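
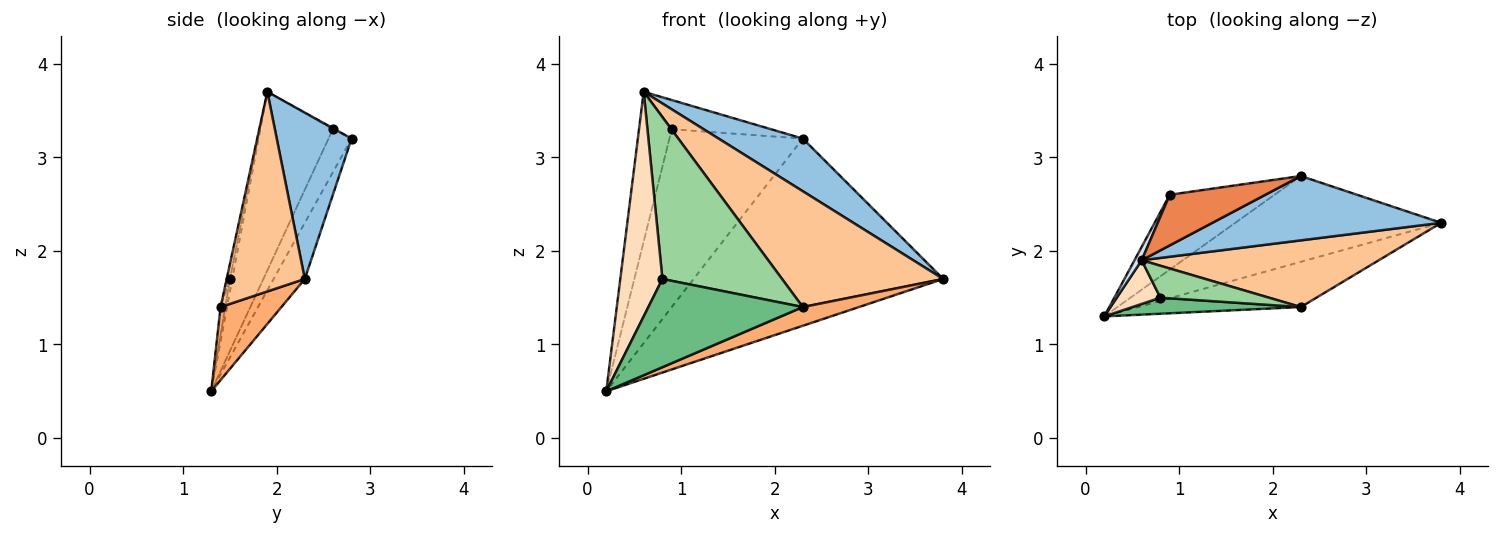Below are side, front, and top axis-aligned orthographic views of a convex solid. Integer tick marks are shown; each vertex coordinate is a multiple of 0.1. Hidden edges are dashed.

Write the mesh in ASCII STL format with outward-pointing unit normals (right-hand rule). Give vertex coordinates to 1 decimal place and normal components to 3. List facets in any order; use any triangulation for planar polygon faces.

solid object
 facet normal -0.113 0.903 -0.414
  outer loop
   vertex 2.3 2.8 3.2
   vertex 3.8 2.3 1.7
   vertex 0.2 1.3 0.5
  endloop
 endfacet
 facet normal 0.491 -0.552 0.674
  outer loop
   vertex 0.6 1.9 3.7
   vertex 3.8 2.3 1.7
   vertex 2.3 2.8 3.2
  endloop
 endfacet
 facet normal -0.157 0.910 -0.383
  outer loop
   vertex 0.9 2.6 3.3
   vertex 2.3 2.8 3.2
   vertex 0.2 1.3 0.5
  endloop
 endfacet
 facet normal -0.911 0.411 0.037
  outer loop
   vertex 0.9 2.6 3.3
   vertex 0.2 1.3 0.5
   vertex 0.6 1.9 3.7
  endloop
 endfacet
 facet normal -0.009 0.499 0.866
  outer loop
   vertex 0.9 2.6 3.3
   vertex 0.6 1.9 3.7
   vertex 2.3 2.8 3.2
  endloop
 endfacet
 facet normal 0.383 -0.353 -0.854
  outer loop
   vertex 2.3 1.4 1.4
   vertex 0.2 1.3 0.5
   vertex 3.8 2.3 1.7
  endloop
 endfacet
 facet normal 0.387 -0.799 0.460
  outer loop
   vertex 2.3 1.4 1.4
   vertex 3.8 2.3 1.7
   vertex 0.6 1.9 3.7
  endloop
 endfacet
 facet normal -0.054 -0.980 0.191
  outer loop
   vertex 0.8 1.5 1.7
   vertex 0.6 1.9 3.7
   vertex 0.2 1.3 0.5
  endloop
 endfacet
 facet normal -0.030 -0.983 0.179
  outer loop
   vertex 0.8 1.5 1.7
   vertex 0.2 1.3 0.5
   vertex 2.3 1.4 1.4
  endloop
 endfacet
 facet normal -0.027 -0.981 0.193
  outer loop
   vertex 0.8 1.5 1.7
   vertex 2.3 1.4 1.4
   vertex 0.6 1.9 3.7
  endloop
 endfacet
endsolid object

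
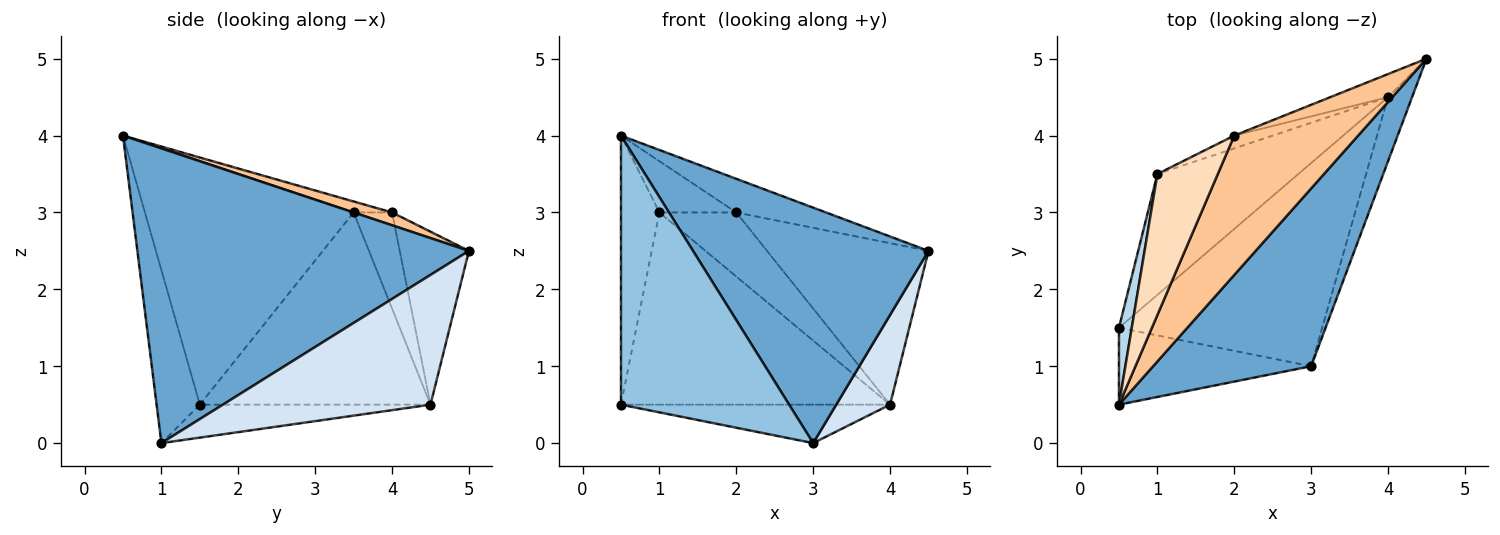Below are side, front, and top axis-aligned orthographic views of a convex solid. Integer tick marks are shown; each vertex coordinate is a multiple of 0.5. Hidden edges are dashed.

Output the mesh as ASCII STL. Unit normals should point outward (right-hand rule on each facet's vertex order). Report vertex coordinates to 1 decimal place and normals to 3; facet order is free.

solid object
 facet normal 0.747 -0.531 0.401
  outer loop
   vertex 3.0 1.0 0.0
   vertex 4.5 5.0 2.5
   vertex 0.5 0.5 4.0
  endloop
 endfacet
 facet normal -0.240 -0.933 -0.267
  outer loop
   vertex 0.5 1.5 0.5
   vertex 3.0 1.0 0.0
   vertex 0.5 0.5 4.0
  endloop
 endfacet
 facet normal -0.982 0.181 0.052
  outer loop
   vertex 1.0 3.5 3.0
   vertex 0.5 1.5 0.5
   vertex 0.5 0.5 4.0
  endloop
 endfacet
 facet normal 0.953 -0.247 -0.176
  outer loop
   vertex 4.0 4.5 0.5
   vertex 4.5 5.0 2.5
   vertex 3.0 1.0 0.0
  endloop
 endfacet
 facet normal -0.157 0.184 -0.970
  outer loop
   vertex 4.0 4.5 0.5
   vertex 3.0 1.0 0.0
   vertex 0.5 1.5 0.5
  endloop
 endfacet
 facet normal -0.587 0.685 -0.431
  outer loop
   vertex 4.0 4.5 0.5
   vertex 0.5 1.5 0.5
   vertex 1.0 3.5 3.0
  endloop
 endfacet
 facet normal 0.100 0.233 0.967
  outer loop
   vertex 2.0 4.0 3.0
   vertex 0.5 0.5 4.0
   vertex 4.5 5.0 2.5
  endloop
 endfacet
 facet normal -0.168 0.337 0.926
  outer loop
   vertex 2.0 4.0 3.0
   vertex 1.0 3.5 3.0
   vertex 0.5 0.5 4.0
  endloop
 endfacet
 facet normal -0.391 0.911 -0.130
  outer loop
   vertex 2.0 4.0 3.0
   vertex 4.5 5.0 2.5
   vertex 4.0 4.5 0.5
  endloop
 endfacet
 facet normal -0.440 0.880 -0.176
  outer loop
   vertex 2.0 4.0 3.0
   vertex 4.0 4.5 0.5
   vertex 1.0 3.5 3.0
  endloop
 endfacet
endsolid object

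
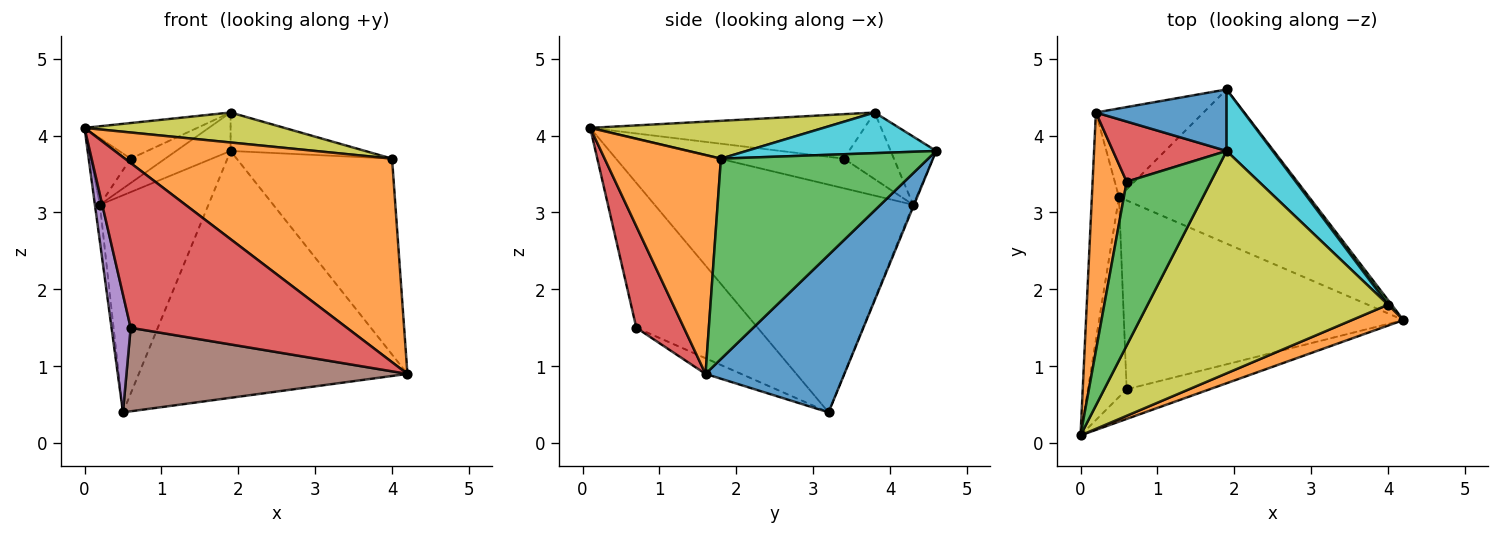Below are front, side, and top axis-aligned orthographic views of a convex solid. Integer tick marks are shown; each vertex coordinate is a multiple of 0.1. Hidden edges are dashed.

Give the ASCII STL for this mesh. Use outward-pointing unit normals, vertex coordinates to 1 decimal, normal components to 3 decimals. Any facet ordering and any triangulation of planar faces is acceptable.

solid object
 facet normal 0.401 0.777 -0.485
  outer loop
   vertex 0.5 3.2 0.4
   vertex 1.9 4.6 3.8
   vertex 4.2 1.6 0.9
  endloop
 endfacet
 facet normal 0.397 -0.913 0.094
  outer loop
   vertex 4.0 1.8 3.7
   vertex 0.0 0.1 4.1
   vertex 4.2 1.6 0.9
  endloop
 endfacet
 facet normal 0.800 0.600 0.014
  outer loop
   vertex 4.0 1.8 3.7
   vertex 4.2 1.6 0.9
   vertex 1.9 4.6 3.8
  endloop
 endfacet
 facet normal 0.212 -0.962 -0.173
  outer loop
   vertex 0.6 0.7 1.5
   vertex 4.2 1.6 0.9
   vertex 0.0 0.1 4.1
  endloop
 endfacet
 facet normal -0.955 -0.150 -0.255
  outer loop
   vertex 0.6 0.7 1.5
   vertex 0.0 0.1 4.1
   vertex 0.5 3.2 0.4
  endloop
 endfacet
 facet normal -0.051 -0.404 -0.913
  outer loop
   vertex 0.6 0.7 1.5
   vertex 0.5 3.2 0.4
   vertex 4.2 1.6 0.9
  endloop
 endfacet
 facet normal -0.993 0.019 -0.118
  outer loop
   vertex 0.2 4.3 3.1
   vertex 0.5 3.2 0.4
   vertex 0.0 0.1 4.1
  endloop
 endfacet
 facet normal -0.008 0.926 -0.378
  outer loop
   vertex 0.2 4.3 3.1
   vertex 1.9 4.6 3.8
   vertex 0.5 3.2 0.4
  endloop
 endfacet
 facet normal 0.154 -0.132 0.979
  outer loop
   vertex 1.9 3.8 4.3
   vertex 0.0 0.1 4.1
   vertex 4.0 1.8 3.7
  endloop
 endfacet
 facet normal 0.598 0.425 0.679
  outer loop
   vertex 1.9 3.8 4.3
   vertex 4.0 1.8 3.7
   vertex 1.9 4.6 3.8
  endloop
 endfacet
 facet normal -0.405 0.485 0.775
  outer loop
   vertex 1.9 3.8 4.3
   vertex 1.9 4.6 3.8
   vertex 0.2 4.3 3.1
  endloop
 endfacet
 facet normal -0.643 0.206 0.738
  outer loop
   vertex 0.6 3.4 3.7
   vertex 0.2 4.3 3.1
   vertex 0.0 0.1 4.1
  endloop
 endfacet
 facet normal -0.459 0.189 0.868
  outer loop
   vertex 0.6 3.4 3.7
   vertex 0.0 0.1 4.1
   vertex 1.9 3.8 4.3
  endloop
 endfacet
 facet normal -0.477 0.331 0.814
  outer loop
   vertex 0.6 3.4 3.7
   vertex 1.9 3.8 4.3
   vertex 0.2 4.3 3.1
  endloop
 endfacet
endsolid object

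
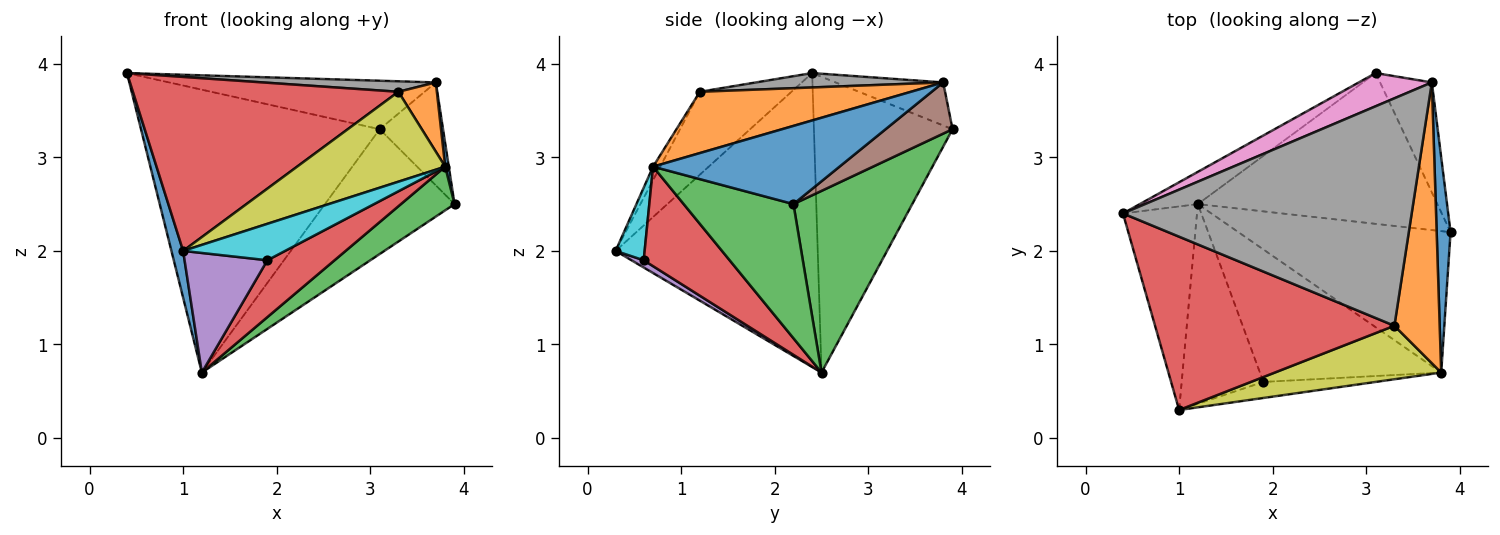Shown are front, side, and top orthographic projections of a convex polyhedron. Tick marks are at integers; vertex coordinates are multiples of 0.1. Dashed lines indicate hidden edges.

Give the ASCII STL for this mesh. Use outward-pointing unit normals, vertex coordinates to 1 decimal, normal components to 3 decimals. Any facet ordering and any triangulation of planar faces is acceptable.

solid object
 facet normal -0.968 -0.056 -0.244
  outer loop
   vertex 1.2 2.5 0.7
   vertex 1.0 0.3 2.0
   vertex 0.4 2.4 3.9
  endloop
 endfacet
 facet normal -0.500 0.861 -0.098
  outer loop
   vertex 3.1 3.9 3.3
   vertex 1.2 2.5 0.7
   vertex 0.4 2.4 3.9
  endloop
 endfacet
 facet normal 0.505 0.550 -0.665
  outer loop
   vertex 3.1 3.9 3.3
   vertex 3.9 2.2 2.5
   vertex 1.2 2.5 0.7
  endloop
 endfacet
 facet normal -0.237 -0.688 0.686
  outer loop
   vertex 3.3 1.2 3.7
   vertex 0.4 2.4 3.9
   vertex 1.0 0.3 2.0
  endloop
 endfacet
 facet normal 0.076 -0.512 -0.855
  outer loop
   vertex 1.9 0.6 1.9
   vertex 1.0 0.3 2.0
   vertex 1.2 2.5 0.7
  endloop
 endfacet
 facet normal 0.586 0.554 -0.592
  outer loop
   vertex 3.7 3.8 3.8
   vertex 3.9 2.2 2.5
   vertex 3.1 3.9 3.3
  endloop
 endfacet
 facet normal -0.316 0.783 0.536
  outer loop
   vertex 3.7 3.8 3.8
   vertex 3.1 3.9 3.3
   vertex 0.4 2.4 3.9
  endloop
 endfacet
 facet normal 0.050 -0.046 0.998
  outer loop
   vertex 3.7 3.8 3.8
   vertex 0.4 2.4 3.9
   vertex 3.3 1.2 3.7
  endloop
 endfacet
 facet normal -0.041 -0.859 0.511
  outer loop
   vertex 3.8 0.7 2.9
   vertex 3.3 1.2 3.7
   vertex 1.0 0.3 2.0
  endloop
 endfacet
 facet normal 0.252 -0.886 -0.390
  outer loop
   vertex 3.8 0.7 2.9
   vertex 1.0 0.3 2.0
   vertex 1.9 0.6 1.9
  endloop
 endfacet
 facet normal 0.984 -0.019 0.175
  outer loop
   vertex 3.8 0.7 2.9
   vertex 3.9 2.2 2.5
   vertex 3.7 3.8 3.8
  endloop
 endfacet
 facet normal 0.796 -0.145 0.588
  outer loop
   vertex 3.8 0.7 2.9
   vertex 3.7 3.8 3.8
   vertex 3.3 1.2 3.7
  endloop
 endfacet
 facet normal 0.517 -0.253 -0.818
  outer loop
   vertex 3.8 0.7 2.9
   vertex 1.2 2.5 0.7
   vertex 3.9 2.2 2.5
  endloop
 endfacet
 facet normal 0.450 -0.352 -0.820
  outer loop
   vertex 3.8 0.7 2.9
   vertex 1.9 0.6 1.9
   vertex 1.2 2.5 0.7
  endloop
 endfacet
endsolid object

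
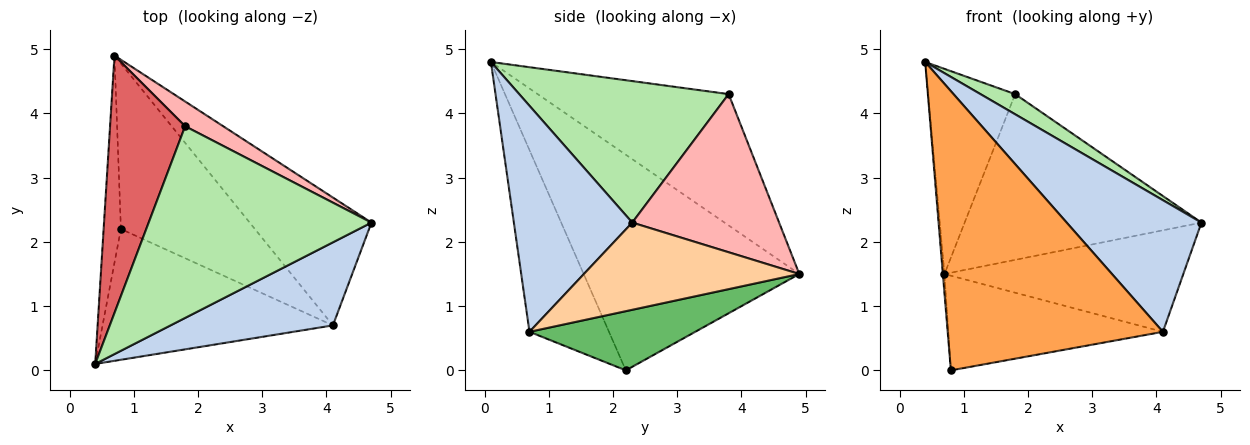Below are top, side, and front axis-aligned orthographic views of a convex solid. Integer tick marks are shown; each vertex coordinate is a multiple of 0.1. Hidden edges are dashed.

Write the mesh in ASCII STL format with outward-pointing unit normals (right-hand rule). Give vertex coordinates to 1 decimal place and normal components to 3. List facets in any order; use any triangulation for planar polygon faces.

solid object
 facet normal -0.997 0.007 -0.080
  outer loop
   vertex 0.8 2.2 0.0
   vertex 0.4 0.1 4.8
   vertex 0.7 4.9 1.5
  endloop
 endfacet
 facet normal 0.596 -0.679 0.428
  outer loop
   vertex 4.1 0.7 0.6
   vertex 4.7 2.3 2.3
   vertex 0.4 0.1 4.8
  endloop
 endfacet
 facet normal -0.317 -0.859 -0.402
  outer loop
   vertex 4.1 0.7 0.6
   vertex 0.4 0.1 4.8
   vertex 0.8 2.2 0.0
  endloop
 endfacet
 facet normal 0.489 0.542 -0.683
  outer loop
   vertex 4.1 0.7 0.6
   vertex 0.7 4.9 1.5
   vertex 4.7 2.3 2.3
  endloop
 endfacet
 facet normal 0.358 0.464 -0.811
  outer loop
   vertex 4.1 0.7 0.6
   vertex 0.8 2.2 0.0
   vertex 0.7 4.9 1.5
  endloop
 endfacet
 facet normal 0.534 -0.088 0.841
  outer loop
   vertex 1.8 3.8 4.3
   vertex 0.4 0.1 4.8
   vertex 4.7 2.3 2.3
  endloop
 endfacet
 facet normal -0.807 0.368 0.462
  outer loop
   vertex 1.8 3.8 4.3
   vertex 0.7 4.9 1.5
   vertex 0.4 0.1 4.8
  endloop
 endfacet
 facet normal 0.523 0.843 0.126
  outer loop
   vertex 1.8 3.8 4.3
   vertex 4.7 2.3 2.3
   vertex 0.7 4.9 1.5
  endloop
 endfacet
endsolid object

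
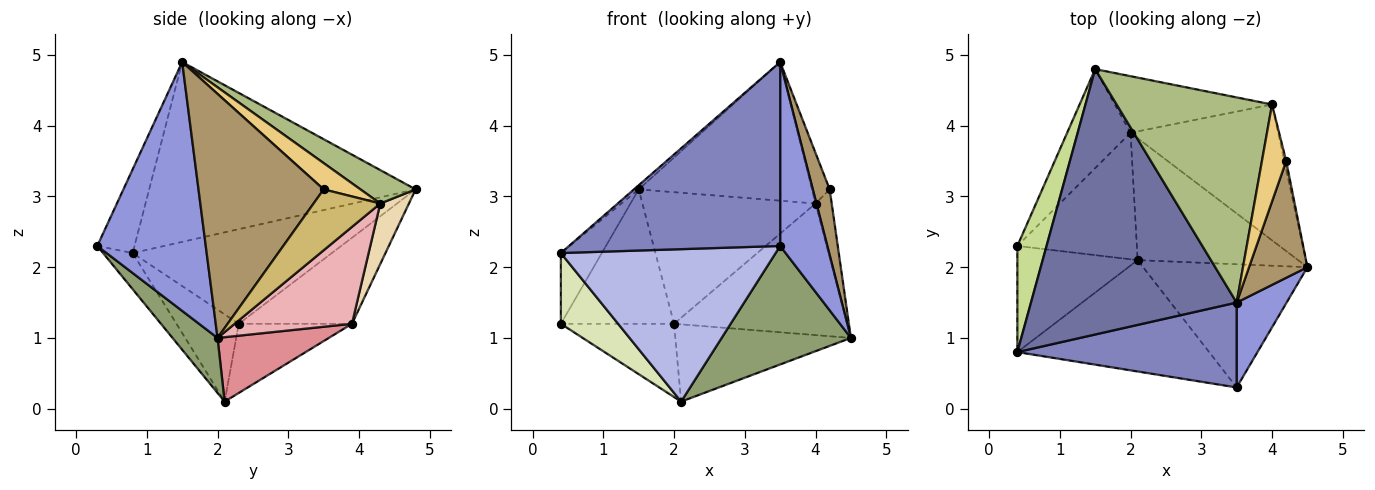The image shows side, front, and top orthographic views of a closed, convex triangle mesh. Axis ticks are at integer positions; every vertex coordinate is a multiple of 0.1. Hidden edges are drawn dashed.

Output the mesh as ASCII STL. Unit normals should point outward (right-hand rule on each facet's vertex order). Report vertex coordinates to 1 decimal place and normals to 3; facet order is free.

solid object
 facet normal -0.658 0.012 0.753
  outer loop
   vertex 3.5 1.5 4.9
   vertex 1.5 4.8 3.1
   vertex 0.4 0.8 2.2
  endloop
 endfacet
 facet normal -0.158 -0.897 0.414
  outer loop
   vertex 3.5 0.3 2.3
   vertex 3.5 1.5 4.9
   vertex 0.4 0.8 2.2
  endloop
 endfacet
 facet normal 0.902 -0.392 0.181
  outer loop
   vertex 3.5 0.3 2.3
   vertex 4.5 2.0 1.0
   vertex 3.5 1.5 4.9
  endloop
 endfacet
 facet normal -0.111 -0.803 -0.586
  outer loop
   vertex 3.5 0.3 2.3
   vertex 0.4 0.8 2.2
   vertex 2.1 2.1 0.1
  endloop
 endfacet
 facet normal 0.235 -0.674 -0.701
  outer loop
   vertex 3.5 0.3 2.3
   vertex 2.1 2.1 0.1
   vertex 4.5 2.0 1.0
  endloop
 endfacet
 facet normal 0.176 0.551 0.816
  outer loop
   vertex 4.0 4.3 2.9
   vertex 1.5 4.8 3.1
   vertex 3.5 1.5 4.9
  endloop
 endfacet
 facet normal -0.938 0.193 0.289
  outer loop
   vertex 0.4 2.3 1.2
   vertex 0.4 0.8 2.2
   vertex 1.5 4.8 3.1
  endloop
 endfacet
 facet normal -0.517 -0.475 -0.712
  outer loop
   vertex 0.4 2.3 1.2
   vertex 2.1 2.1 0.1
   vertex 0.4 0.8 2.2
  endloop
 endfacet
 facet normal 0.964 -0.130 0.231
  outer loop
   vertex 4.2 3.5 3.1
   vertex 3.5 1.5 4.9
   vertex 4.5 2.0 1.0
  endloop
 endfacet
 facet normal 0.971 0.235 -0.029
  outer loop
   vertex 4.2 3.5 3.1
   vertex 4.5 2.0 1.0
   vertex 4.0 4.3 2.9
  endloop
 endfacet
 facet normal 0.693 0.333 0.640
  outer loop
   vertex 4.2 3.5 3.1
   vertex 4.0 4.3 2.9
   vertex 3.5 1.5 4.9
  endloop
 endfacet
 facet normal 0.150 0.908 -0.391
  outer loop
   vertex 2.0 3.9 1.2
   vertex 1.5 4.8 3.1
   vertex 4.0 4.3 2.9
  endloop
 endfacet
 facet normal -0.627 0.627 -0.462
  outer loop
   vertex 2.0 3.9 1.2
   vertex 0.4 2.3 1.2
   vertex 1.5 4.8 3.1
  endloop
 endfacet
 facet normal -0.448 0.448 -0.774
  outer loop
   vertex 2.0 3.9 1.2
   vertex 2.1 2.1 0.1
   vertex 0.4 2.3 1.2
  endloop
 endfacet
 facet normal 0.321 0.507 -0.800
  outer loop
   vertex 2.0 3.9 1.2
   vertex 4.5 2.0 1.0
   vertex 2.1 2.1 0.1
  endloop
 endfacet
 facet normal 0.426 0.629 -0.650
  outer loop
   vertex 2.0 3.9 1.2
   vertex 4.0 4.3 2.9
   vertex 4.5 2.0 1.0
  endloop
 endfacet
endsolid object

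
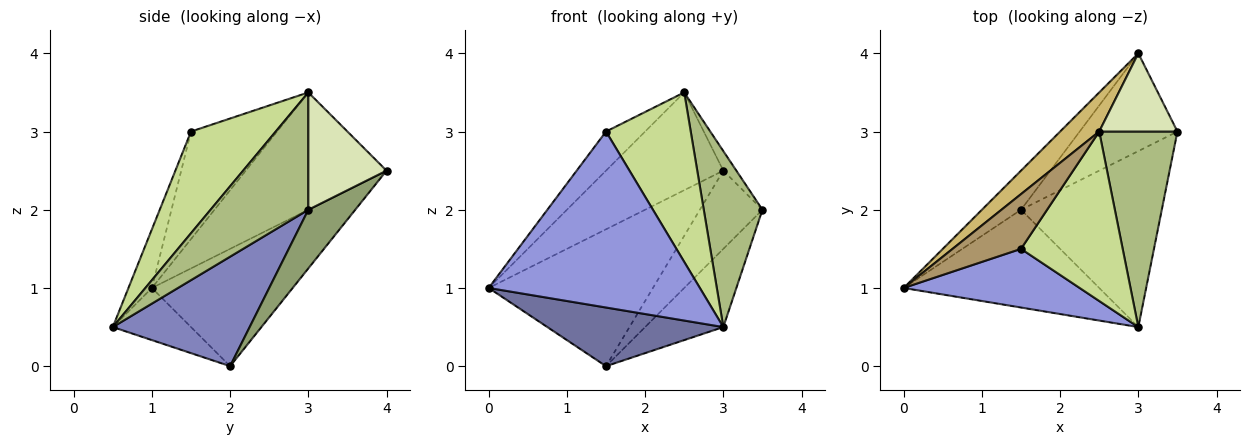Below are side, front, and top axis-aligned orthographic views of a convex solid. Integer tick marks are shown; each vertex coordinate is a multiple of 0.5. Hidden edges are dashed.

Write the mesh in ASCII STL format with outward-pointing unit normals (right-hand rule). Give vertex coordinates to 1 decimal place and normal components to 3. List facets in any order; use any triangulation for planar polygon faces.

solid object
 facet normal -0.223 -0.502 -0.836
  outer loop
   vertex 1.5 2.0 0.0
   vertex 3.0 0.5 0.5
   vertex 0.0 1.0 1.0
  endloop
 endfacet
 facet normal 0.579 0.331 -0.745
  outer loop
   vertex 1.5 2.0 0.0
   vertex 3.5 3.0 2.0
   vertex 3.0 0.5 0.5
  endloop
 endfacet
 facet normal -0.105 -0.943 0.314
  outer loop
   vertex 1.5 1.5 3.0
   vertex 0.0 1.0 1.0
   vertex 3.0 0.5 0.5
  endloop
 endfacet
 facet normal -0.636 0.742 -0.212
  outer loop
   vertex 3.0 4.0 2.5
   vertex 1.5 2.0 0.0
   vertex 0.0 1.0 1.0
  endloop
 endfacet
 facet normal 0.424 0.566 -0.707
  outer loop
   vertex 3.0 4.0 2.5
   vertex 3.5 3.0 2.0
   vertex 1.5 2.0 0.0
  endloop
 endfacet
 facet normal 0.744 -0.447 0.496
  outer loop
   vertex 2.5 3.0 3.5
   vertex 3.0 0.5 0.5
   vertex 3.5 3.0 2.0
  endloop
 endfacet
 facet normal 0.577 -0.577 0.577
  outer loop
   vertex 2.5 3.0 3.5
   vertex 1.5 1.5 3.0
   vertex 3.0 0.5 0.5
  endloop
 endfacet
 facet normal 0.824 0.137 0.549
  outer loop
   vertex 2.5 3.0 3.5
   vertex 3.5 3.0 2.0
   vertex 3.0 4.0 2.5
  endloop
 endfacet
 facet normal -0.788 0.358 0.501
  outer loop
   vertex 2.5 3.0 3.5
   vertex 0.0 1.0 1.0
   vertex 1.5 1.5 3.0
  endloop
 endfacet
 facet normal -0.744 0.620 0.248
  outer loop
   vertex 2.5 3.0 3.5
   vertex 3.0 4.0 2.5
   vertex 0.0 1.0 1.0
  endloop
 endfacet
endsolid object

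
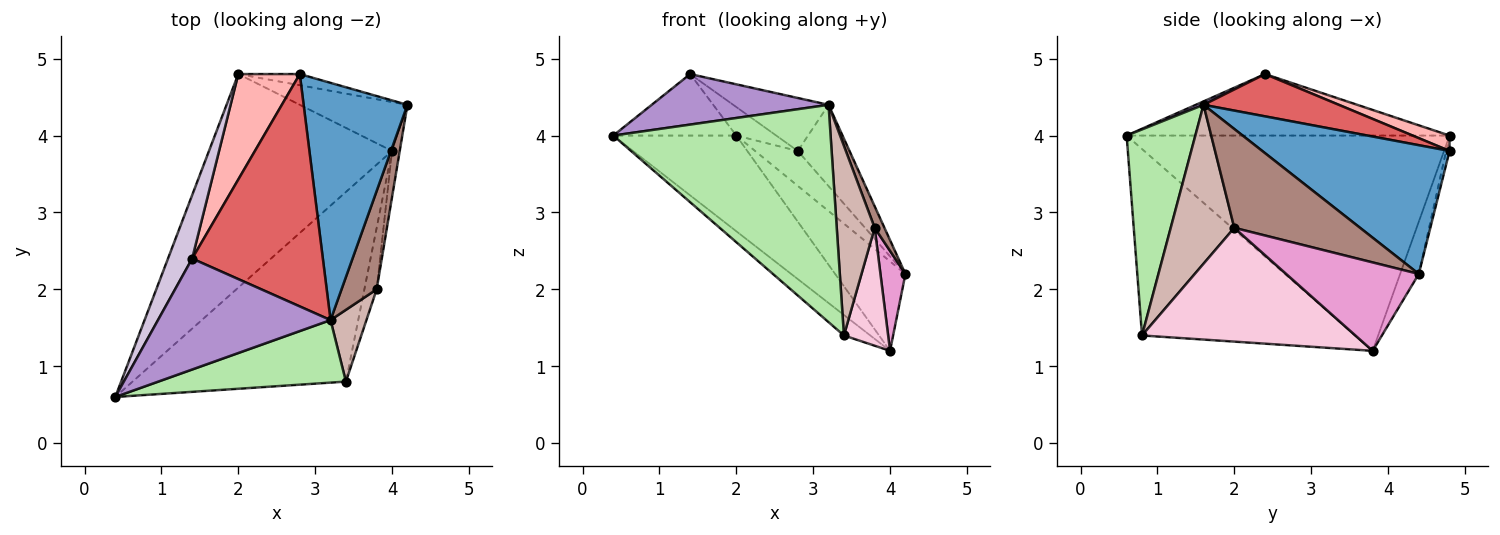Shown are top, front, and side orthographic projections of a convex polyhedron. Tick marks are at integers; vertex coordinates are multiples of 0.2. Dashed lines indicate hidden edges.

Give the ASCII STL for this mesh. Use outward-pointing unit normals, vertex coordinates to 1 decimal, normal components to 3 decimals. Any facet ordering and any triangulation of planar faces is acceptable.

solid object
 facet normal 0.761 0.210 0.614
  outer loop
   vertex 3.2 1.6 4.4
   vertex 4.2 4.4 2.2
   vertex 2.8 4.8 3.8
  endloop
 endfacet
 facet normal -0.732 0.279 -0.622
  outer loop
   vertex 2.0 4.8 4.0
   vertex 4.0 3.8 1.2
   vertex 0.4 0.6 4.0
  endloop
 endfacet
 facet normal -0.076 0.950 -0.304
  outer loop
   vertex 2.0 4.8 4.0
   vertex 2.8 4.8 3.8
   vertex 4.2 4.4 2.2
  endloop
 endfacet
 facet normal -0.227 0.854 -0.467
  outer loop
   vertex 2.0 4.8 4.0
   vertex 4.2 4.4 2.2
   vertex 4.0 3.8 1.2
  endloop
 endfacet
 facet normal -0.656 0.081 -0.751
  outer loop
   vertex 3.4 0.8 1.4
   vertex 0.4 0.6 4.0
   vertex 4.0 3.8 1.2
  endloop
 endfacet
 facet normal 0.291 -0.920 0.265
  outer loop
   vertex 3.4 0.8 1.4
   vertex 3.2 1.6 4.4
   vertex 0.4 0.6 4.0
  endloop
 endfacet
 facet normal 0.301 0.212 0.930
  outer loop
   vertex 1.4 2.4 4.8
   vertex 3.2 1.6 4.4
   vertex 2.8 4.8 3.8
  endloop
 endfacet
 facet normal 0.235 0.254 0.938
  outer loop
   vertex 1.4 2.4 4.8
   vertex 2.8 4.8 3.8
   vertex 2.0 4.8 4.0
  endloop
 endfacet
 facet normal 0.018 -0.414 0.910
  outer loop
   vertex 1.4 2.4 4.8
   vertex 0.4 0.6 4.0
   vertex 3.2 1.6 4.4
  endloop
 endfacet
 facet normal -0.877 0.334 0.345
  outer loop
   vertex 1.4 2.4 4.8
   vertex 2.0 4.8 4.0
   vertex 0.4 0.6 4.0
  endloop
 endfacet
 facet normal 0.940 -0.073 0.334
  outer loop
   vertex 3.8 2.0 2.8
   vertex 4.2 4.4 2.2
   vertex 3.2 1.6 4.4
  endloop
 endfacet
 facet normal 0.843 -0.503 0.190
  outer loop
   vertex 3.8 2.0 2.8
   vertex 3.2 1.6 4.4
   vertex 3.4 0.8 1.4
  endloop
 endfacet
 facet normal 0.979 -0.184 -0.085
  outer loop
   vertex 3.8 2.0 2.8
   vertex 4.0 3.8 1.2
   vertex 4.2 4.4 2.2
  endloop
 endfacet
 facet normal 0.974 -0.202 -0.105
  outer loop
   vertex 3.8 2.0 2.8
   vertex 3.4 0.8 1.4
   vertex 4.0 3.8 1.2
  endloop
 endfacet
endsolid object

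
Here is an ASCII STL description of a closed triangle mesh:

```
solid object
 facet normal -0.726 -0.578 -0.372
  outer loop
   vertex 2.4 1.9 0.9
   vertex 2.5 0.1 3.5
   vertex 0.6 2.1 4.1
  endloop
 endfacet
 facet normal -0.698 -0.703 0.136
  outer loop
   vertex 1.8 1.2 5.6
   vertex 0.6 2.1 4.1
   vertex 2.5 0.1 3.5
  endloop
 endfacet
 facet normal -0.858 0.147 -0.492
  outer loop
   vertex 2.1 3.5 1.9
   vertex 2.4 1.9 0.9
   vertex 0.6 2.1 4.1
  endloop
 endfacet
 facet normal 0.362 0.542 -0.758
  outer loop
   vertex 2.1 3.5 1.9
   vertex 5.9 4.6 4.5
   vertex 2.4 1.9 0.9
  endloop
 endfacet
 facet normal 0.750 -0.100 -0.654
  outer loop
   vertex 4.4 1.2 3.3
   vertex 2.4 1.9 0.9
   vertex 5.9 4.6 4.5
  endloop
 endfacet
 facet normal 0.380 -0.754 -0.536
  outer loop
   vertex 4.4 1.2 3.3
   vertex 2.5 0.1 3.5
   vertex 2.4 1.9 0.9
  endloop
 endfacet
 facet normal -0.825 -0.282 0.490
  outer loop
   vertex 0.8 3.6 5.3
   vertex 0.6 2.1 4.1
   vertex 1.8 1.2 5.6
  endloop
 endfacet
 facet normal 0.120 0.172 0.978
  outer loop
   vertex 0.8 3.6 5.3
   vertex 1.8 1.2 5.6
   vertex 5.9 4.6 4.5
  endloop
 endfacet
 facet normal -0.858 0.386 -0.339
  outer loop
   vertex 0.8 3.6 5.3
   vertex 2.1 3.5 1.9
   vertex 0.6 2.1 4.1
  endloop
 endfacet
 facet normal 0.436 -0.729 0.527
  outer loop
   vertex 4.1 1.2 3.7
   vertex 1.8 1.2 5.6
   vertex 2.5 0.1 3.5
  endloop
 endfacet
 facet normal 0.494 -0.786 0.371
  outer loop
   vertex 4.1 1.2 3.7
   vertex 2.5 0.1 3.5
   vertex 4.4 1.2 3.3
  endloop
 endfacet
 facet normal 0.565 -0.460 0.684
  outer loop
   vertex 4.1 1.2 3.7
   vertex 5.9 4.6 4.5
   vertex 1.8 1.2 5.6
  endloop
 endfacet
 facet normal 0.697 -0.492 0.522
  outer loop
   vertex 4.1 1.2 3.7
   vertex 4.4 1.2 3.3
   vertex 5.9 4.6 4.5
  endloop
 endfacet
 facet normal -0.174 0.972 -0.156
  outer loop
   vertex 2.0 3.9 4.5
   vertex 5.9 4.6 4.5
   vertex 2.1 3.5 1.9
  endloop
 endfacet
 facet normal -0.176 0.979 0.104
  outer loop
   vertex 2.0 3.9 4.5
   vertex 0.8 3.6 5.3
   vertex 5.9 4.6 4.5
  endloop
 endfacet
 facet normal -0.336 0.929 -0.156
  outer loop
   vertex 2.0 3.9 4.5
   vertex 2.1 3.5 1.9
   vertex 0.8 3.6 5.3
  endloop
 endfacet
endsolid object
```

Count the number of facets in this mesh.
16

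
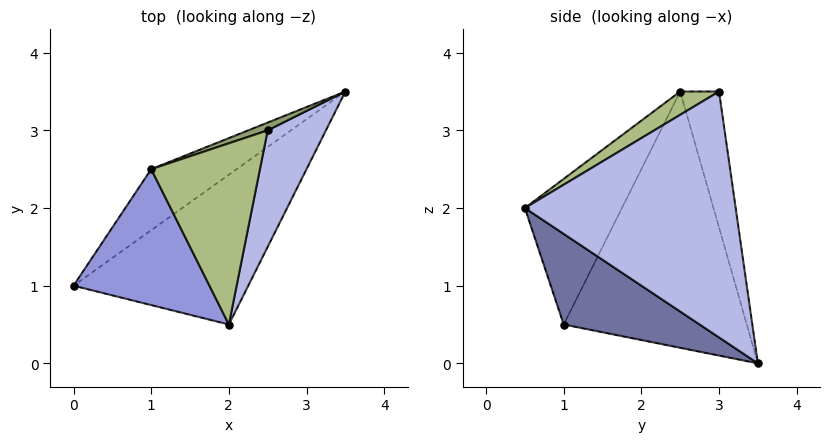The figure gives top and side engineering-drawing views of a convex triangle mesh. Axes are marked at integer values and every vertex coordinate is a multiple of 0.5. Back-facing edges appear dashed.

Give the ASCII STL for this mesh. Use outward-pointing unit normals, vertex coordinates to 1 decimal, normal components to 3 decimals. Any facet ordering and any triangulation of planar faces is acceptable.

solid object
 facet normal 0.356 -0.635 -0.686
  outer loop
   vertex 2.0 0.5 2.0
   vertex 0.0 1.0 0.5
   vertex 3.5 3.5 0.0
  endloop
 endfacet
 facet normal -0.588 0.784 -0.196
  outer loop
   vertex 1.0 2.5 3.5
   vertex 3.5 3.5 0.0
   vertex 0.0 1.0 0.5
  endloop
 endfacet
 facet normal -0.550 -0.659 0.513
  outer loop
   vertex 1.0 2.5 3.5
   vertex 0.0 1.0 0.5
   vertex 2.0 0.5 2.0
  endloop
 endfacet
 facet normal 0.923 -0.316 0.219
  outer loop
   vertex 2.5 3.0 3.5
   vertex 2.0 0.5 2.0
   vertex 3.5 3.5 0.0
  endloop
 endfacet
 facet normal -0.316 0.948 0.045
  outer loop
   vertex 2.5 3.0 3.5
   vertex 3.5 3.5 0.0
   vertex 1.0 2.5 3.5
  endloop
 endfacet
 facet normal 0.177 -0.532 0.828
  outer loop
   vertex 2.5 3.0 3.5
   vertex 1.0 2.5 3.5
   vertex 2.0 0.5 2.0
  endloop
 endfacet
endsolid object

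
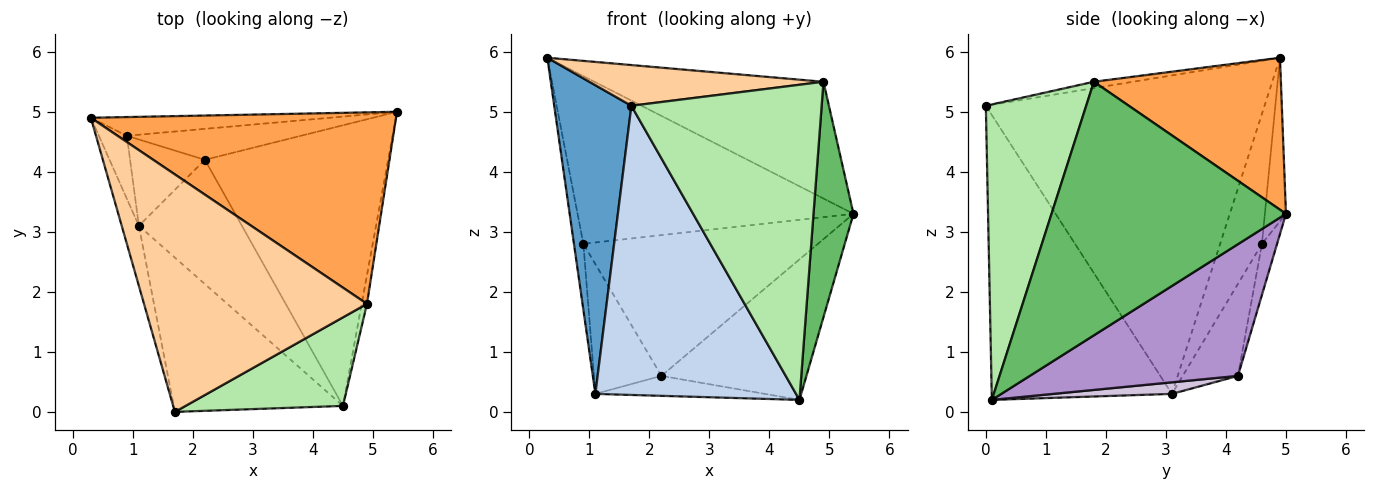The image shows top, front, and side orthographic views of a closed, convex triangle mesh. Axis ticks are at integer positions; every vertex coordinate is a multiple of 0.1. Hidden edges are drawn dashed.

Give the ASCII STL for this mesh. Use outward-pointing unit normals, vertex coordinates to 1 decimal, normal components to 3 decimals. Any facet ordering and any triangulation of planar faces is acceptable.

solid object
 facet normal -0.962 -0.267 -0.052
  outer loop
   vertex 1.1 3.1 0.3
   vertex 1.7 0.0 5.1
   vertex 0.3 4.9 5.9
  endloop
 endfacet
 facet normal -0.621 -0.692 -0.369
  outer loop
   vertex 1.1 3.1 0.3
   vertex 4.5 0.1 0.2
   vertex 1.7 0.0 5.1
  endloop
 endfacet
 facet normal 0.391 0.479 0.786
  outer loop
   vertex 4.9 1.8 5.5
   vertex 5.4 5.0 3.3
   vertex 0.3 4.9 5.9
  endloop
 endfacet
 facet normal -0.028 -0.169 0.985
  outer loop
   vertex 4.9 1.8 5.5
   vertex 0.3 4.9 5.9
   vertex 1.7 0.0 5.1
  endloop
 endfacet
 facet normal 0.986 -0.168 -0.020
  outer loop
   vertex 4.9 1.8 5.5
   vertex 4.5 0.1 0.2
   vertex 5.4 5.0 3.3
  endloop
 endfacet
 facet normal 0.453 -0.858 0.241
  outer loop
   vertex 4.9 1.8 5.5
   vertex 1.7 0.0 5.1
   vertex 4.5 0.1 0.2
  endloop
 endfacet
 facet normal -0.076 0.991 -0.111
  outer loop
   vertex 0.9 4.6 2.8
   vertex 0.3 4.9 5.9
   vertex 5.4 5.0 3.3
  endloop
 endfacet
 facet normal -0.955 0.215 -0.206
  outer loop
   vertex 0.9 4.6 2.8
   vertex 1.1 3.1 0.3
   vertex 0.3 4.9 5.9
  endloop
 endfacet
 facet normal 0.541 0.377 -0.752
  outer loop
   vertex 2.2 4.2 0.6
   vertex 5.4 5.0 3.3
   vertex 4.5 0.1 0.2
  endloop
 endfacet
 facet normal 0.110 0.158 -0.981
  outer loop
   vertex 2.2 4.2 0.6
   vertex 4.5 0.1 0.2
   vertex 1.1 3.1 0.3
  endloop
 endfacet
 facet normal -0.063 0.975 -0.214
  outer loop
   vertex 2.2 4.2 0.6
   vertex 0.9 4.6 2.8
   vertex 5.4 5.0 3.3
  endloop
 endfacet
 facet normal -0.563 0.688 -0.458
  outer loop
   vertex 2.2 4.2 0.6
   vertex 1.1 3.1 0.3
   vertex 0.9 4.6 2.8
  endloop
 endfacet
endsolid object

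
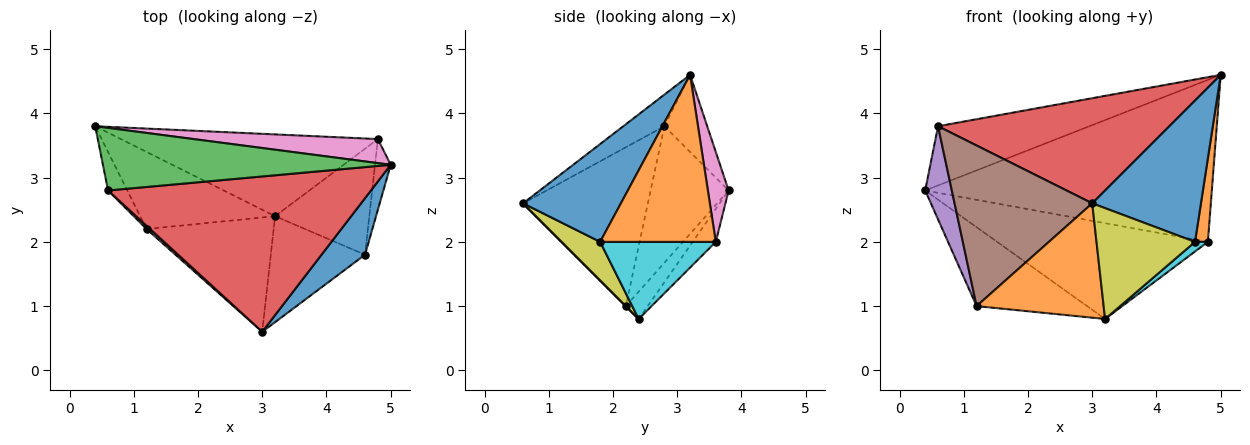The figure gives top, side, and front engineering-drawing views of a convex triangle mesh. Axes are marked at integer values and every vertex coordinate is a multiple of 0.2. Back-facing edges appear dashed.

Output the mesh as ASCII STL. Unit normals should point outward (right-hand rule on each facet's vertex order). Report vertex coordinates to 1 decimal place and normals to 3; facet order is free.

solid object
 facet normal -0.140 0.708 -0.692
  outer loop
   vertex 1.2 2.2 1.0
   vertex 0.4 3.8 2.8
   vertex 3.2 2.4 0.8
  endloop
 endfacet
 facet normal 0.000 -0.707 -0.707
  outer loop
   vertex 1.2 2.2 1.0
   vertex 3.2 2.4 0.8
   vertex 3.0 0.6 2.6
  endloop
 endfacet
 facet normal -0.191 0.675 0.713
  outer loop
   vertex 0.6 2.8 3.8
   vertex 5.0 3.2 4.6
   vertex 0.4 3.8 2.8
  endloop
 endfacet
 facet normal -0.099 -0.558 0.824
  outer loop
   vertex 0.6 2.8 3.8
   vertex 3.0 0.6 2.6
   vertex 5.0 3.2 4.6
  endloop
 endfacet
 facet normal -0.938 -0.320 -0.132
  outer loop
   vertex 0.6 2.8 3.8
   vertex 0.4 3.8 2.8
   vertex 1.2 2.2 1.0
  endloop
 endfacet
 facet normal -0.672 -0.741 0.015
  outer loop
   vertex 0.6 2.8 3.8
   vertex 1.2 2.2 1.0
   vertex 3.0 0.6 2.6
  endloop
 endfacet
 facet normal 0.071 0.987 0.146
  outer loop
   vertex 4.8 3.6 2.0
   vertex 0.4 3.8 2.8
   vertex 5.0 3.2 4.6
  endloop
 endfacet
 facet normal -0.083 0.758 -0.647
  outer loop
   vertex 4.8 3.6 2.0
   vertex 3.2 2.4 0.8
   vertex 0.4 3.8 2.8
  endloop
 endfacet
 facet normal 0.272 -0.695 -0.665
  outer loop
   vertex 4.6 1.8 2.0
   vertex 3.0 0.6 2.6
   vertex 3.2 2.4 0.8
  endloop
 endfacet
 facet normal 0.632 -0.070 -0.772
  outer loop
   vertex 4.6 1.8 2.0
   vertex 3.2 2.4 0.8
   vertex 4.8 3.6 2.0
  endloop
 endfacet
 facet normal 0.641 -0.712 0.285
  outer loop
   vertex 4.6 1.8 2.0
   vertex 5.0 3.2 4.6
   vertex 3.0 0.6 2.6
  endloop
 endfacet
 facet normal 0.990 -0.110 -0.093
  outer loop
   vertex 4.6 1.8 2.0
   vertex 4.8 3.6 2.0
   vertex 5.0 3.2 4.6
  endloop
 endfacet
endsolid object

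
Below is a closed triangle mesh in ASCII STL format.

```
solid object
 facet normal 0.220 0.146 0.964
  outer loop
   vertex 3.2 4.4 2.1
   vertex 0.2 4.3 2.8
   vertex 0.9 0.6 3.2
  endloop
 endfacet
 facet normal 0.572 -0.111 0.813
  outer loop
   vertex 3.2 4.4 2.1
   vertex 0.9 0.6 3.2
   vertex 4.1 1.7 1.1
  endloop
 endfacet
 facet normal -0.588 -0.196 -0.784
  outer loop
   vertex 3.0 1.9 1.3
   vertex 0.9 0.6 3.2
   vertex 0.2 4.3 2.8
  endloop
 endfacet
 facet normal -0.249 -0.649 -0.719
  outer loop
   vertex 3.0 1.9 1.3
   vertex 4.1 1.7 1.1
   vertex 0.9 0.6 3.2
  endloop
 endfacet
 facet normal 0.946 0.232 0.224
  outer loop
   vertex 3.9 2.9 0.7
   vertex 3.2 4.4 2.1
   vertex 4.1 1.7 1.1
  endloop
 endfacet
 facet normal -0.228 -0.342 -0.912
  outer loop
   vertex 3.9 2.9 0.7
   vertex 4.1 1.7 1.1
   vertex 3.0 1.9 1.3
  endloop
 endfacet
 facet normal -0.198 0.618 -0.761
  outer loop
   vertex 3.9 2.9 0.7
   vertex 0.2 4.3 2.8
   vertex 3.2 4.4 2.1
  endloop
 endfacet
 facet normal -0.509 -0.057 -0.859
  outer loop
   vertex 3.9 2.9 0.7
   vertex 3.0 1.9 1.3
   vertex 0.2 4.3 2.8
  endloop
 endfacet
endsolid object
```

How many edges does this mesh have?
12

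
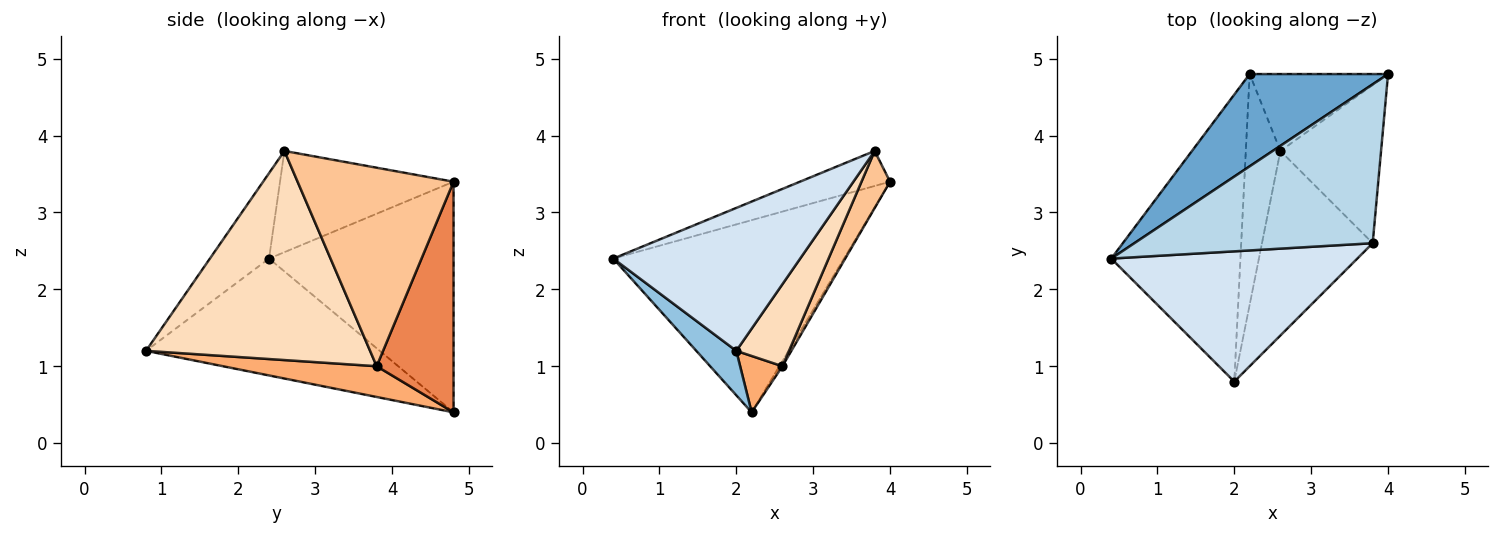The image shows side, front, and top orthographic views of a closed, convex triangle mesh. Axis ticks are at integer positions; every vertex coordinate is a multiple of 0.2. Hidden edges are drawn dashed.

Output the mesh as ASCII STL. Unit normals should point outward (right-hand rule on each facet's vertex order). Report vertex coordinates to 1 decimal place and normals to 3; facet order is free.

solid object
 facet normal -0.585 0.731 0.351
  outer loop
   vertex 2.2 4.8 0.4
   vertex 0.4 2.4 2.4
   vertex 4.0 4.8 3.4
  endloop
 endfacet
 facet normal -0.667 -0.114 -0.737
  outer loop
   vertex 2.2 4.8 0.4
   vertex 2.0 0.8 1.2
   vertex 0.4 2.4 2.4
  endloop
 endfacet
 facet normal -0.383 0.199 0.902
  outer loop
   vertex 3.8 2.6 3.8
   vertex 4.0 4.8 3.4
   vertex 0.4 2.4 2.4
  endloop
 endfacet
 facet normal -0.228 -0.720 0.656
  outer loop
   vertex 3.8 2.6 3.8
   vertex 0.4 2.4 2.4
   vertex 2.0 0.8 1.2
  endloop
 endfacet
 facet normal 0.857 0.034 -0.514
  outer loop
   vertex 2.6 3.8 1.0
   vertex 2.2 4.8 0.4
   vertex 4.0 4.8 3.4
  endloop
 endfacet
 facet normal 0.654 -0.180 -0.735
  outer loop
   vertex 2.6 3.8 1.0
   vertex 2.0 0.8 1.2
   vertex 2.2 4.8 0.4
  endloop
 endfacet
 facet normal 0.880 -0.161 -0.446
  outer loop
   vertex 2.6 3.8 1.0
   vertex 4.0 4.8 3.4
   vertex 3.8 2.6 3.8
  endloop
 endfacet
 facet normal 0.865 -0.204 -0.458
  outer loop
   vertex 2.6 3.8 1.0
   vertex 3.8 2.6 3.8
   vertex 2.0 0.8 1.2
  endloop
 endfacet
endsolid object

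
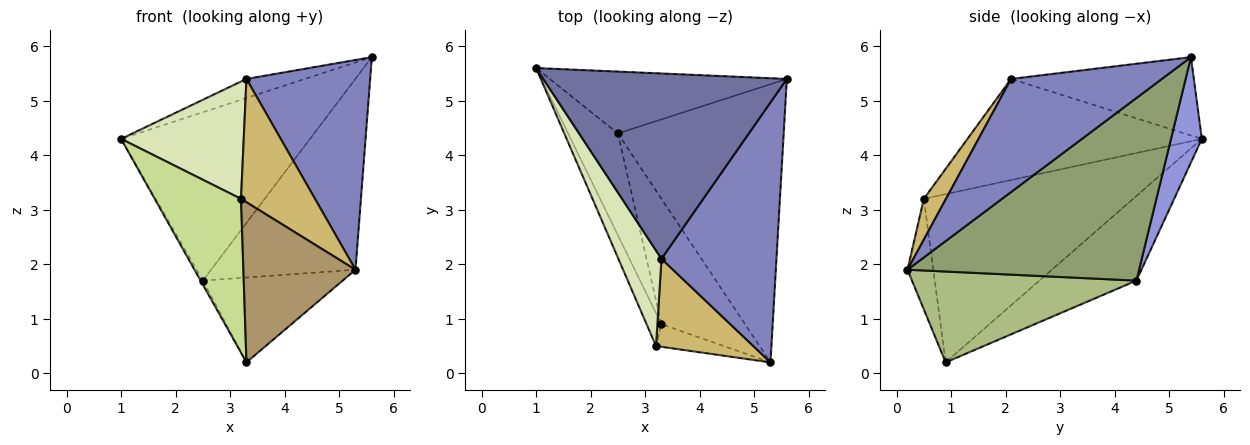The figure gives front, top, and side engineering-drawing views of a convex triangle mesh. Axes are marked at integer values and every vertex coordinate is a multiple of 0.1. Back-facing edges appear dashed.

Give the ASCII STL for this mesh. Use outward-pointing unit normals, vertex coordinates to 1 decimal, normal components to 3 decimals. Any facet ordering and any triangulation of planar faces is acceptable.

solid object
 facet normal -0.305 0.098 0.947
  outer loop
   vertex 3.3 2.1 5.4
   vertex 5.6 5.4 5.8
   vertex 1.0 5.6 4.3
  endloop
 endfacet
 facet normal 0.608 -0.499 0.618
  outer loop
   vertex 3.3 2.1 5.4
   vertex 5.3 0.2 1.9
   vertex 5.6 5.4 5.8
  endloop
 endfacet
 facet normal 0.151 0.928 -0.341
  outer loop
   vertex 2.5 4.4 1.7
   vertex 1.0 5.6 4.3
   vertex 5.6 5.4 5.8
  endloop
 endfacet
 facet normal -0.862 0.020 -0.507
  outer loop
   vertex 2.5 4.4 1.7
   vertex 3.3 0.9 0.2
   vertex 1.0 5.6 4.3
  endloop
 endfacet
 facet normal 0.672 0.419 -0.610
  outer loop
   vertex 2.5 4.4 1.7
   vertex 5.6 5.4 5.8
   vertex 5.3 0.2 1.9
  endloop
 endfacet
 facet normal 0.669 0.417 -0.615
  outer loop
   vertex 2.5 4.4 1.7
   vertex 5.3 0.2 1.9
   vertex 3.3 0.9 0.2
  endloop
 endfacet
 facet normal -0.921 -0.380 -0.081
  outer loop
   vertex 3.2 0.5 3.2
   vertex 1.0 5.6 4.3
   vertex 3.3 0.9 0.2
  endloop
 endfacet
 facet normal -0.829 -0.434 0.353
  outer loop
   vertex 3.2 0.5 3.2
   vertex 3.3 2.1 5.4
   vertex 1.0 5.6 4.3
  endloop
 endfacet
 facet normal -0.222 -0.965 -0.136
  outer loop
   vertex 3.2 0.5 3.2
   vertex 3.3 0.9 0.2
   vertex 5.3 0.2 1.9
  endloop
 endfacet
 facet normal 0.236 -0.791 0.564
  outer loop
   vertex 3.2 0.5 3.2
   vertex 5.3 0.2 1.9
   vertex 3.3 2.1 5.4
  endloop
 endfacet
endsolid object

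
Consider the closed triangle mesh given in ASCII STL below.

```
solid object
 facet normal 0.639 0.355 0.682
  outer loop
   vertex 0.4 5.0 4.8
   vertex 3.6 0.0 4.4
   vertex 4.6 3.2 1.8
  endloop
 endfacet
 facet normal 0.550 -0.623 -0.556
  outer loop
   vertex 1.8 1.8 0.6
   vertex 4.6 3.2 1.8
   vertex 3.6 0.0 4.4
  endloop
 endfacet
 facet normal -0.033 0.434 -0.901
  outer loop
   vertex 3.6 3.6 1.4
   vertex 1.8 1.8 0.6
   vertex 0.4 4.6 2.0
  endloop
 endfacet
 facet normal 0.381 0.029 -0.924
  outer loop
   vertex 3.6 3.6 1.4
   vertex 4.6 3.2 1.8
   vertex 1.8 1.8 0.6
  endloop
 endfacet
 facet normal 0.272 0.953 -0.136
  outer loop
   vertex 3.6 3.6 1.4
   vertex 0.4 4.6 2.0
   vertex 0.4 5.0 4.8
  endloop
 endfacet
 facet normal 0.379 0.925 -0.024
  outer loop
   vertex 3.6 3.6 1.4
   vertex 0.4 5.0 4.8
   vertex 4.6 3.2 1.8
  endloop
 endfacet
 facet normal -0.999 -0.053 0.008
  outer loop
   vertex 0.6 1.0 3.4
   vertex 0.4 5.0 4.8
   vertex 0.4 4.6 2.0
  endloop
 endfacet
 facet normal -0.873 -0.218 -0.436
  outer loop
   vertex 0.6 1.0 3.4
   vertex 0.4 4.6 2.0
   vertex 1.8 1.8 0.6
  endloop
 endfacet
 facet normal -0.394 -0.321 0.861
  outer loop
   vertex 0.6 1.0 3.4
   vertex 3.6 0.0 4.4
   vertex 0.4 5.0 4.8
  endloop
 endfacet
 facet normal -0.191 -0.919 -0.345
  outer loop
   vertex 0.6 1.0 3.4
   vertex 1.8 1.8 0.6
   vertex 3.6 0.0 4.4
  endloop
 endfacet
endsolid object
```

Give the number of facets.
10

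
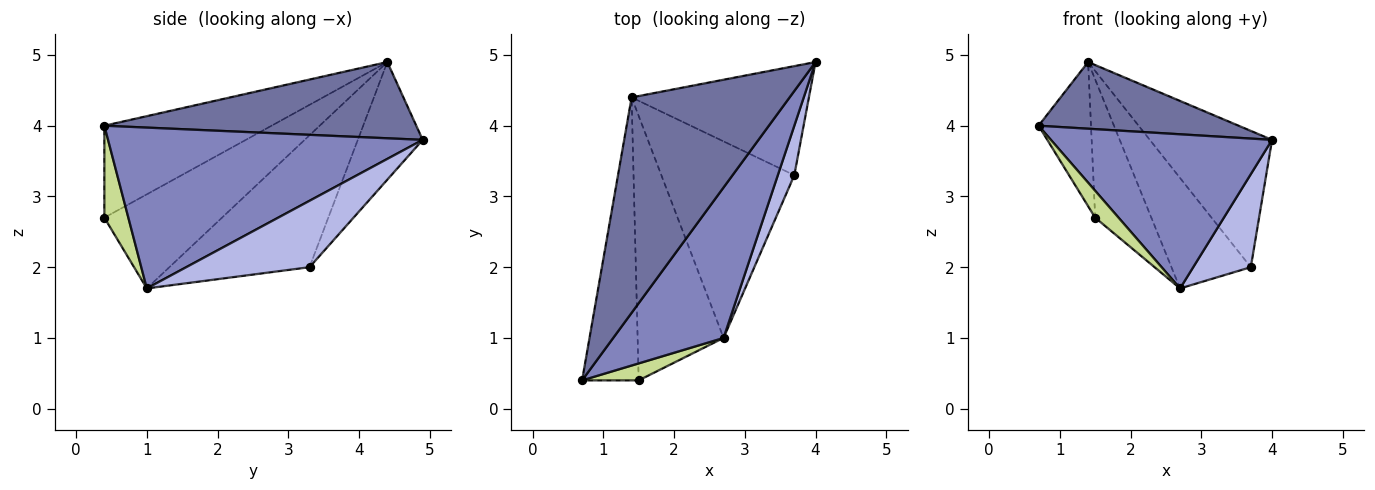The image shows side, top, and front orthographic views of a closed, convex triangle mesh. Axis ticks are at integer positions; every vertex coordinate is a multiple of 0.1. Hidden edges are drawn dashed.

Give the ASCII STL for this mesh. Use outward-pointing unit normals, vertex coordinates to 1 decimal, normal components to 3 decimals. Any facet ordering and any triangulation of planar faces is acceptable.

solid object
 facet normal 0.419 -0.268 0.868
  outer loop
   vertex 1.4 4.4 4.9
   vertex 0.7 0.4 4.0
   vertex 4.0 4.9 3.8
  endloop
 endfacet
 facet normal 0.713 -0.501 0.490
  outer loop
   vertex 2.7 1.0 1.7
   vertex 4.0 4.9 3.8
   vertex 0.7 0.4 4.0
  endloop
 endfacet
 facet normal -0.383 0.721 -0.577
  outer loop
   vertex 3.7 3.3 2.0
   vertex 1.4 4.4 4.9
   vertex 4.0 4.9 3.8
  endloop
 endfacet
 facet normal 0.884 -0.413 0.220
  outer loop
   vertex 3.7 3.3 2.0
   vertex 4.0 4.9 3.8
   vertex 2.7 1.0 1.7
  endloop
 endfacet
 facet normal -0.654 0.370 -0.659
  outer loop
   vertex 3.7 3.3 2.0
   vertex 2.7 1.0 1.7
   vertex 1.4 4.4 4.9
  endloop
 endfacet
 facet normal -0.823 0.258 -0.506
  outer loop
   vertex 1.5 0.4 2.7
   vertex 0.7 0.4 4.0
   vertex 1.4 4.4 4.9
  endloop
 endfacet
 facet normal 0.655 -0.639 0.403
  outer loop
   vertex 1.5 0.4 2.7
   vertex 2.7 1.0 1.7
   vertex 0.7 0.4 4.0
  endloop
 endfacet
 facet normal -0.696 0.332 -0.636
  outer loop
   vertex 1.5 0.4 2.7
   vertex 1.4 4.4 4.9
   vertex 2.7 1.0 1.7
  endloop
 endfacet
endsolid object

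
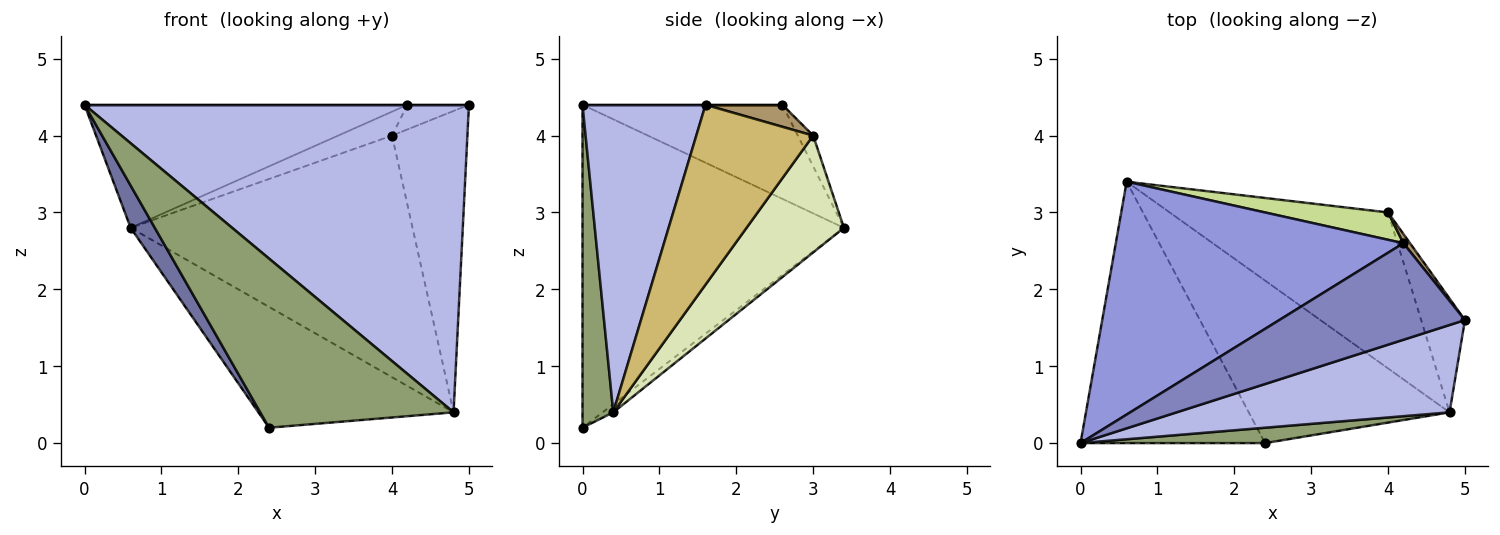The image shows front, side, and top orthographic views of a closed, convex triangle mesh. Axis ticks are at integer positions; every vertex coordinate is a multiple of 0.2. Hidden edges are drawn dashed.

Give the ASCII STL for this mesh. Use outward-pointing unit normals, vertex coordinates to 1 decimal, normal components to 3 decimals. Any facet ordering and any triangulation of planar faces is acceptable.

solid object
 facet normal -0.865 -0.080 -0.495
  outer loop
   vertex 2.4 0.0 0.2
   vertex 0.0 0.0 4.4
   vertex 0.6 3.4 2.8
  endloop
 endfacet
 facet normal 0.000 0.000 1.000
  outer loop
   vertex 4.2 2.6 4.4
   vertex 0.0 0.0 4.4
   vertex 5.0 1.6 4.4
  endloop
 endfacet
 facet normal -0.278 0.449 0.849
  outer loop
   vertex 4.2 2.6 4.4
   vertex 0.6 3.4 2.8
   vertex 0.0 0.0 4.4
  endloop
 endfacet
 facet normal 0.294 -0.919 0.261
  outer loop
   vertex 4.8 0.4 0.4
   vertex 5.0 1.6 4.4
   vertex 0.0 0.0 4.4
  endloop
 endfacet
 facet normal 0.156 -0.984 0.089
  outer loop
   vertex 4.8 0.4 0.4
   vertex 0.0 0.0 4.4
   vertex 2.4 0.0 0.2
  endloop
 endfacet
 facet normal -0.033 0.596 -0.802
  outer loop
   vertex 4.8 0.4 0.4
   vertex 2.4 0.0 0.2
   vertex 0.6 3.4 2.8
  endloop
 endfacet
 facet normal -0.185 0.647 0.740
  outer loop
   vertex 4.0 3.0 4.0
   vertex 0.6 3.4 2.8
   vertex 4.2 2.6 4.4
  endloop
 endfacet
 facet normal 0.279 0.807 -0.521
  outer loop
   vertex 4.0 3.0 4.0
   vertex 4.8 0.4 0.4
   vertex 0.6 3.4 2.8
  endloop
 endfacet
 facet normal 0.760 0.608 0.228
  outer loop
   vertex 4.0 3.0 4.0
   vertex 4.2 2.6 4.4
   vertex 5.0 1.6 4.4
  endloop
 endfacet
 facet normal 0.823 0.531 -0.200
  outer loop
   vertex 4.0 3.0 4.0
   vertex 5.0 1.6 4.4
   vertex 4.8 0.4 0.4
  endloop
 endfacet
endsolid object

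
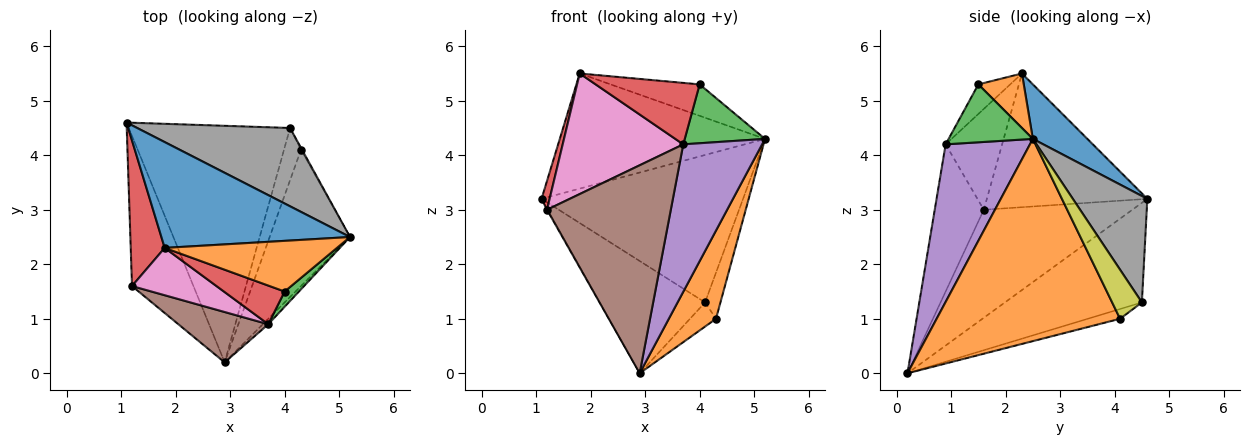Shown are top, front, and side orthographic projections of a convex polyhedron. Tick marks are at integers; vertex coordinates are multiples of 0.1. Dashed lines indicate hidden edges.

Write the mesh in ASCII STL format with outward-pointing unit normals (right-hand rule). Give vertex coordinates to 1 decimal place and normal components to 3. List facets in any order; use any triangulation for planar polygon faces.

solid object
 facet normal 0.192 0.723 0.664
  outer loop
   vertex 1.8 2.3 5.5
   vertex 5.2 2.5 4.3
   vertex 1.1 4.6 3.2
  endloop
 endfacet
 facet normal 0.904 -0.232 -0.359
  outer loop
   vertex 4.3 4.1 1.0
   vertex 5.2 2.5 4.3
   vertex 2.9 0.2 0.0
  endloop
 endfacet
 facet normal -0.869 0.004 -0.494
  outer loop
   vertex 1.2 1.6 3.0
   vertex 1.1 4.6 3.2
   vertex 2.9 0.2 0.0
  endloop
 endfacet
 facet normal -0.968 -0.049 0.246
  outer loop
   vertex 1.2 1.6 3.0
   vertex 1.8 2.3 5.5
   vertex 1.1 4.6 3.2
  endloop
 endfacet
 facet normal 0.730 -0.683 -0.025
  outer loop
   vertex 3.7 0.9 4.2
   vertex 2.9 0.2 0.0
   vertex 5.2 2.5 4.3
  endloop
 endfacet
 facet normal -0.359 -0.907 0.220
  outer loop
   vertex 3.7 0.9 4.2
   vertex 1.2 1.6 3.0
   vertex 2.9 0.2 0.0
  endloop
 endfacet
 facet normal -0.400 -0.853 0.335
  outer loop
   vertex 3.7 0.9 4.2
   vertex 1.8 2.3 5.5
   vertex 1.2 1.6 3.0
  endloop
 endfacet
 facet normal 0.310 0.840 0.446
  outer loop
   vertex 4.1 4.5 1.3
   vertex 1.1 4.6 3.2
   vertex 5.2 2.5 4.3
  endloop
 endfacet
 facet normal 0.888 0.459 -0.020
  outer loop
   vertex 4.1 4.5 1.3
   vertex 5.2 2.5 4.3
   vertex 4.3 4.1 1.0
  endloop
 endfacet
 facet normal -0.487 0.374 -0.789
  outer loop
   vertex 4.1 4.5 1.3
   vertex 2.9 0.2 0.0
   vertex 1.1 4.6 3.2
  endloop
 endfacet
 facet normal -0.462 0.372 -0.805
  outer loop
   vertex 4.1 4.5 1.3
   vertex 4.3 4.1 1.0
   vertex 2.9 0.2 0.0
  endloop
 endfacet
 facet normal 0.260 0.509 0.821
  outer loop
   vertex 4.0 1.5 5.3
   vertex 5.2 2.5 4.3
   vertex 1.8 2.3 5.5
  endloop
 endfacet
 facet normal 0.713 -0.679 0.176
  outer loop
   vertex 4.0 1.5 5.3
   vertex 3.7 0.9 4.2
   vertex 5.2 2.5 4.3
  endloop
 endfacet
 facet normal -0.251 -0.819 0.515
  outer loop
   vertex 4.0 1.5 5.3
   vertex 1.8 2.3 5.5
   vertex 3.7 0.9 4.2
  endloop
 endfacet
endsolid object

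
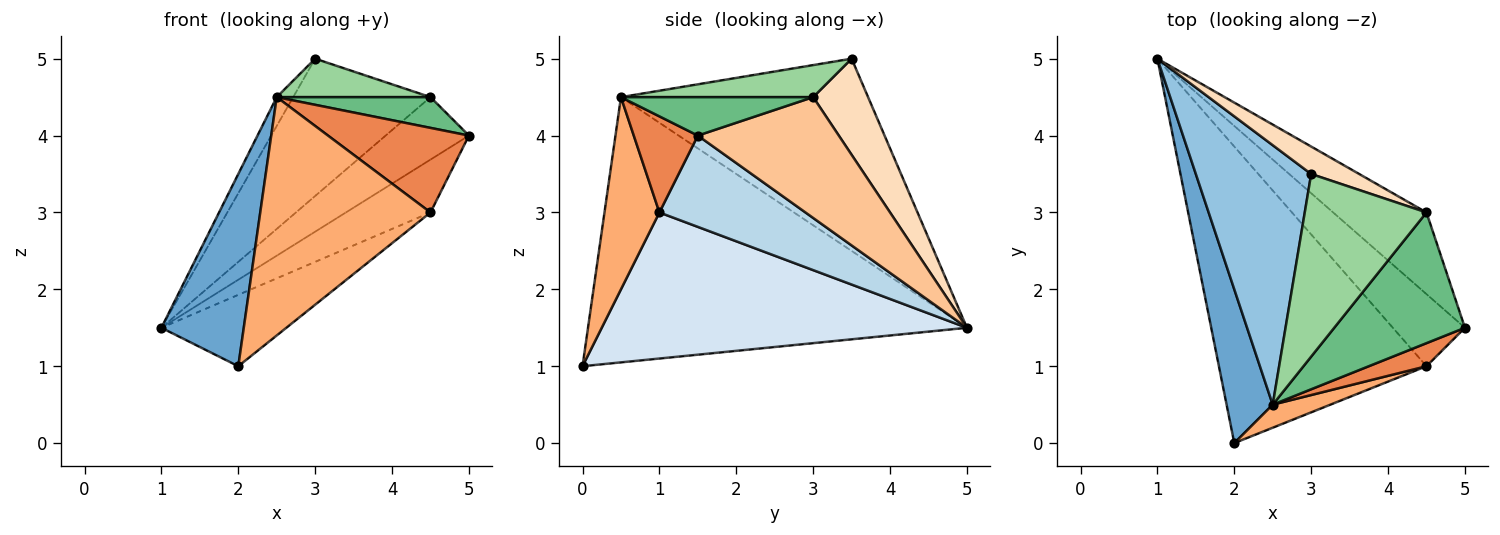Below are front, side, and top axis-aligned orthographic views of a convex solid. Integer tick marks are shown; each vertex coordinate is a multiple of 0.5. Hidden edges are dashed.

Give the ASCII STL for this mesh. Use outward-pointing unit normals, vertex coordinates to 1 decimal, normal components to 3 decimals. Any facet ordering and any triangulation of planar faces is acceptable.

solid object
 facet normal -0.963 -0.209 0.168
  outer loop
   vertex 2.5 0.5 4.5
   vertex 1.0 5.0 1.5
   vertex 2.0 0.0 1.0
  endloop
 endfacet
 facet normal -0.856 0.057 0.514
  outer loop
   vertex 2.5 0.5 4.5
   vertex 3.0 3.5 5.0
   vertex 1.0 5.0 1.5
  endloop
 endfacet
 facet normal 0.715 0.414 -0.564
  outer loop
   vertex 4.5 1.0 3.0
   vertex 1.0 5.0 1.5
   vertex 5.0 1.5 4.0
  endloop
 endfacet
 facet normal 0.565 0.193 -0.802
  outer loop
   vertex 4.5 1.0 3.0
   vertex 2.0 0.0 1.0
   vertex 1.0 5.0 1.5
  endloop
 endfacet
 facet normal 0.402 -0.884 0.241
  outer loop
   vertex 4.5 1.0 3.0
   vertex 5.0 1.5 4.0
   vertex 2.5 0.5 4.5
  endloop
 endfacet
 facet normal 0.306 -0.948 0.092
  outer loop
   vertex 4.5 1.0 3.0
   vertex 2.5 0.5 4.5
   vertex 2.0 0.0 1.0
  endloop
 endfacet
 facet normal 0.717 0.424 -0.554
  outer loop
   vertex 4.5 3.0 4.5
   vertex 5.0 1.5 4.0
   vertex 1.0 5.0 1.5
  endloop
 endfacet
 facet normal 0.365 0.913 0.183
  outer loop
   vertex 4.5 3.0 4.5
   vertex 1.0 5.0 1.5
   vertex 3.0 3.5 5.0
  endloop
 endfacet
 facet normal 0.275 -0.220 0.936
  outer loop
   vertex 4.5 3.0 4.5
   vertex 2.5 0.5 4.5
   vertex 5.0 1.5 4.0
  endloop
 endfacet
 facet normal 0.249 -0.200 0.948
  outer loop
   vertex 4.5 3.0 4.5
   vertex 3.0 3.5 5.0
   vertex 2.5 0.5 4.5
  endloop
 endfacet
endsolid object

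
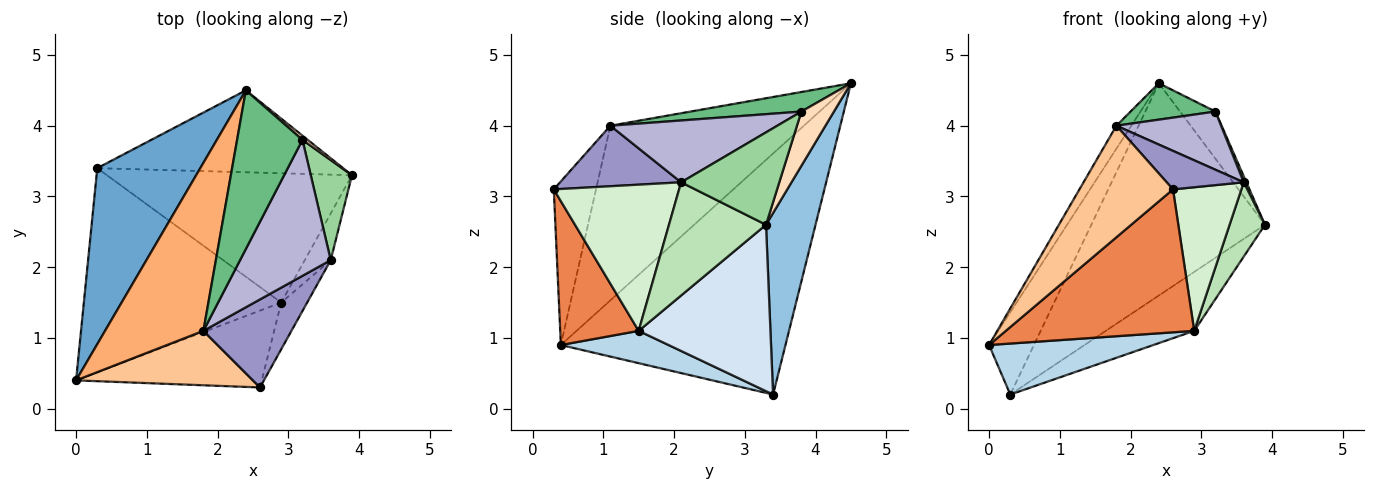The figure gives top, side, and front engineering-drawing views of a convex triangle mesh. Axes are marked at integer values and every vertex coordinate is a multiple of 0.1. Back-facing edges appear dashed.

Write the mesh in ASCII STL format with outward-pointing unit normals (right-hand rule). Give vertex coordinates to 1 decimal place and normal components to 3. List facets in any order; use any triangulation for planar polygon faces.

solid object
 facet normal -0.904 0.181 0.387
  outer loop
   vertex 2.4 4.5 4.6
   vertex 0.3 3.4 0.2
   vertex 0.0 0.4 0.9
  endloop
 endfacet
 facet normal 0.257 0.902 -0.348
  outer loop
   vertex 2.4 4.5 4.6
   vertex 3.9 3.3 2.6
   vertex 0.3 3.4 0.2
  endloop
 endfacet
 facet normal 0.157 -0.239 -0.958
  outer loop
   vertex 2.9 1.5 1.1
   vertex 0.0 0.4 0.9
   vertex 0.3 3.4 0.2
  endloop
 endfacet
 facet normal 0.526 0.353 -0.774
  outer loop
   vertex 2.9 1.5 1.1
   vertex 0.3 3.4 0.2
   vertex 3.9 3.3 2.6
  endloop
 endfacet
 facet normal 0.344 -0.827 -0.445
  outer loop
   vertex 2.9 1.5 1.1
   vertex 2.6 0.3 3.1
   vertex 0.0 0.4 0.9
  endloop
 endfacet
 facet normal -0.869 0.067 0.490
  outer loop
   vertex 1.8 1.1 4.0
   vertex 2.4 4.5 4.6
   vertex 0.0 0.4 0.9
  endloop
 endfacet
 facet normal -0.376 -0.833 0.406
  outer loop
   vertex 1.8 1.1 4.0
   vertex 0.0 0.4 0.9
   vertex 2.6 0.3 3.1
  endloop
 endfacet
 facet normal 0.676 0.734 0.066
  outer loop
   vertex 3.2 3.8 4.2
   vertex 3.9 3.3 2.6
   vertex 2.4 4.5 4.6
  endloop
 endfacet
 facet normal 0.280 -0.215 0.936
  outer loop
   vertex 3.2 3.8 4.2
   vertex 2.4 4.5 4.6
   vertex 1.8 1.1 4.0
  endloop
 endfacet
 facet normal 0.913 -0.025 0.407
  outer loop
   vertex 3.6 2.1 3.2
   vertex 3.9 3.3 2.6
   vertex 3.2 3.8 4.2
  endloop
 endfacet
 facet normal 0.918 -0.335 -0.210
  outer loop
   vertex 3.6 2.1 3.2
   vertex 2.9 1.5 1.1
   vertex 3.9 3.3 2.6
  endloop
 endfacet
 facet normal 0.867 -0.473 -0.154
  outer loop
   vertex 3.6 2.1 3.2
   vertex 2.6 0.3 3.1
   vertex 2.9 1.5 1.1
  endloop
 endfacet
 facet normal 0.533 -0.339 0.775
  outer loop
   vertex 3.6 2.1 3.2
   vertex 1.8 1.1 4.0
   vertex 2.6 0.3 3.1
  endloop
 endfacet
 facet normal 0.531 -0.333 0.779
  outer loop
   vertex 3.6 2.1 3.2
   vertex 3.2 3.8 4.2
   vertex 1.8 1.1 4.0
  endloop
 endfacet
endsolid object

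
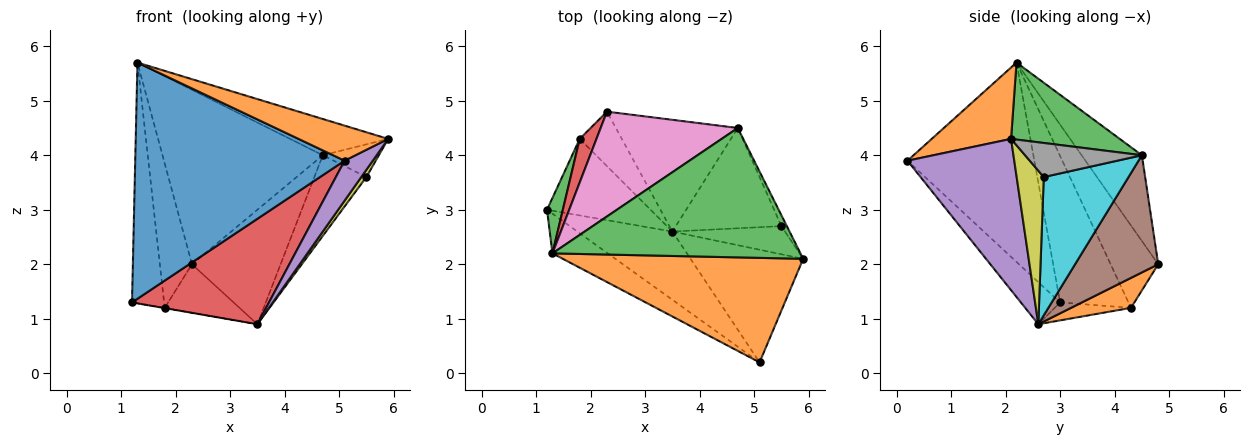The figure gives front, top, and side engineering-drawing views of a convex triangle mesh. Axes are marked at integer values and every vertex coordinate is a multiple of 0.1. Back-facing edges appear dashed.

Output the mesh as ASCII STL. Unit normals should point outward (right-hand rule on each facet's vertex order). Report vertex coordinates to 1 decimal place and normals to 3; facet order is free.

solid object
 facet normal -0.513 -0.847 -0.142
  outer loop
   vertex 1.3 2.2 5.7
   vertex 1.2 3.0 1.3
   vertex 5.1 0.2 3.9
  endloop
 endfacet
 facet normal 0.271 -0.306 0.913
  outer loop
   vertex 1.3 2.2 5.7
   vertex 5.1 0.2 3.9
   vertex 5.9 2.1 4.3
  endloop
 endfacet
 facet normal 0.286 0.259 0.923
  outer loop
   vertex 4.7 4.5 4.0
   vertex 1.3 2.2 5.7
   vertex 5.9 2.1 4.3
  endloop
 endfacet
 facet normal -0.234 -0.816 -0.528
  outer loop
   vertex 3.5 2.6 0.9
   vertex 5.1 0.2 3.9
   vertex 1.2 3.0 1.3
  endloop
 endfacet
 facet normal 0.785 -0.207 -0.584
  outer loop
   vertex 3.5 2.6 0.9
   vertex 5.9 2.1 4.3
   vertex 5.1 0.2 3.9
  endloop
 endfacet
 facet normal 0.558 0.594 -0.580
  outer loop
   vertex 2.3 4.8 2.0
   vertex 4.7 4.5 4.0
   vertex 3.5 2.6 0.9
  endloop
 endfacet
 facet normal -0.307 0.816 0.490
  outer loop
   vertex 2.3 4.8 2.0
   vertex 1.3 2.2 5.7
   vertex 4.7 4.5 4.0
  endloop
 endfacet
 facet normal 0.892 0.428 -0.143
  outer loop
   vertex 5.5 2.7 3.6
   vertex 4.7 4.5 4.0
   vertex 5.9 2.1 4.3
  endloop
 endfacet
 facet normal 0.797 -0.151 -0.585
  outer loop
   vertex 5.5 2.7 3.6
   vertex 5.9 2.1 4.3
   vertex 3.5 2.6 0.9
  endloop
 endfacet
 facet normal 0.714 0.439 -0.545
  outer loop
   vertex 5.5 2.7 3.6
   vertex 3.5 2.6 0.9
   vertex 4.7 4.5 4.0
  endloop
 endfacet
 facet normal -0.171 0.003 -0.985
  outer loop
   vertex 1.8 4.3 1.2
   vertex 3.5 2.6 0.9
   vertex 1.2 3.0 1.3
  endloop
 endfacet
 facet normal 0.470 0.586 -0.660
  outer loop
   vertex 1.8 4.3 1.2
   vertex 2.3 4.8 2.0
   vertex 3.5 2.6 0.9
  endloop
 endfacet
 facet normal -0.901 0.423 0.097
  outer loop
   vertex 1.8 4.3 1.2
   vertex 1.2 3.0 1.3
   vertex 1.3 2.2 5.7
  endloop
 endfacet
 facet normal -0.818 0.551 0.166
  outer loop
   vertex 1.8 4.3 1.2
   vertex 1.3 2.2 5.7
   vertex 2.3 4.8 2.0
  endloop
 endfacet
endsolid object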